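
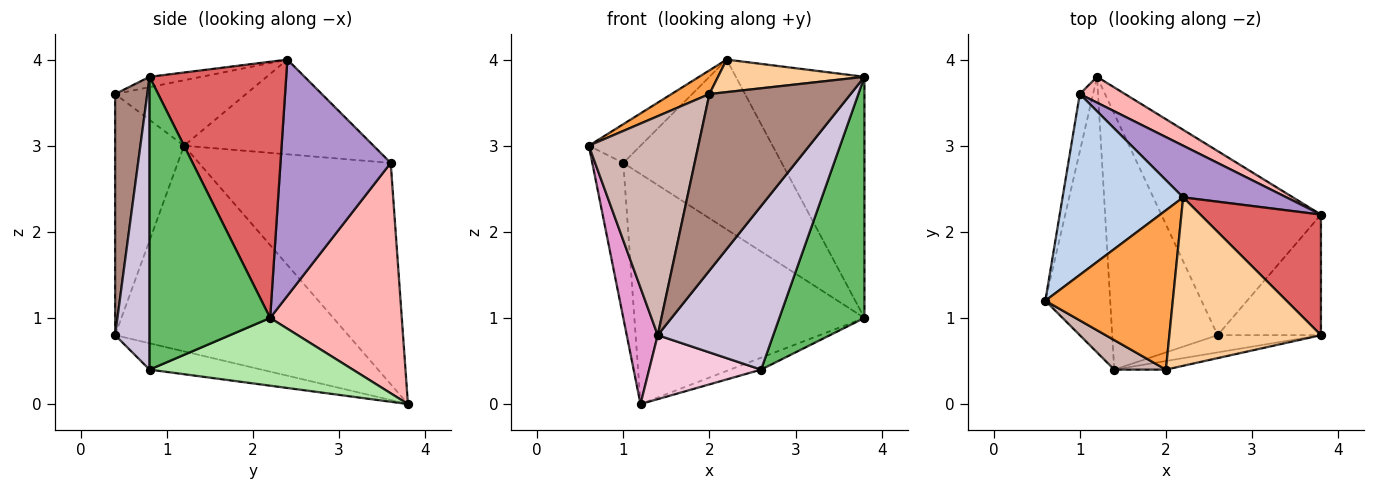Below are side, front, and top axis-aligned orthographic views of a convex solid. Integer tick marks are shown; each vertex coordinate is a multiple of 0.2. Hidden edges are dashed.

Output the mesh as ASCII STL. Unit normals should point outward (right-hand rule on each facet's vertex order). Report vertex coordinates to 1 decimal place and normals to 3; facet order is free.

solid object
 facet normal -0.985 0.159 -0.059
  outer loop
   vertex 1.0 3.6 2.8
   vertex 1.2 3.8 0.0
   vertex 0.6 1.2 3.0
  endloop
 endfacet
 facet normal -0.609 0.166 0.775
  outer loop
   vertex 1.0 3.6 2.8
   vertex 0.6 1.2 3.0
   vertex 2.2 2.4 4.0
  endloop
 endfacet
 facet normal -0.453 -0.131 0.882
  outer loop
   vertex 2.0 0.4 3.6
   vertex 2.2 2.4 4.0
   vertex 0.6 1.2 3.0
  endloop
 endfacet
 facet normal -0.067 -0.189 0.980
  outer loop
   vertex 2.0 0.4 3.6
   vertex 3.8 0.8 3.8
   vertex 2.2 2.4 4.0
  endloop
 endfacet
 facet normal 0.785 -0.554 -0.277
  outer loop
   vertex 3.8 2.2 1.0
   vertex 3.8 0.8 3.8
   vertex 2.6 0.8 0.4
  endloop
 endfacet
 facet normal 0.390 0.059 -0.919
  outer loop
   vertex 3.8 2.2 1.0
   vertex 2.6 0.8 0.4
   vertex 1.2 3.8 0.0
  endloop
 endfacet
 facet normal 0.689 0.648 0.324
  outer loop
   vertex 3.8 2.2 1.0
   vertex 2.2 2.4 4.0
   vertex 3.8 0.8 3.8
  endloop
 endfacet
 facet normal 0.494 0.864 0.097
  outer loop
   vertex 3.8 2.2 1.0
   vertex 1.2 3.8 0.0
   vertex 1.0 3.6 2.8
  endloop
 endfacet
 facet normal 0.554 0.796 0.242
  outer loop
   vertex 3.8 2.2 1.0
   vertex 1.0 3.6 2.8
   vertex 2.2 2.4 4.0
  endloop
 endfacet
 facet normal 0.284 -0.953 -0.100
  outer loop
   vertex 1.4 0.4 0.8
   vertex 2.6 0.8 0.4
   vertex 3.8 0.8 3.8
  endloop
 endfacet
 facet normal 0.222 -0.974 -0.048
  outer loop
   vertex 1.4 0.4 0.8
   vertex 3.8 0.8 3.8
   vertex 2.0 0.4 3.6
  endloop
 endfacet
 facet normal -0.529 -0.841 0.113
  outer loop
   vertex 1.4 0.4 0.8
   vertex 2.0 0.4 3.6
   vertex 0.6 1.2 3.0
  endloop
 endfacet
 facet normal -0.946 -0.126 -0.298
  outer loop
   vertex 1.4 0.4 0.8
   vertex 0.6 1.2 3.0
   vertex 1.2 3.8 0.0
  endloop
 endfacet
 facet normal -0.236 -0.236 -0.943
  outer loop
   vertex 1.4 0.4 0.8
   vertex 1.2 3.8 0.0
   vertex 2.6 0.8 0.4
  endloop
 endfacet
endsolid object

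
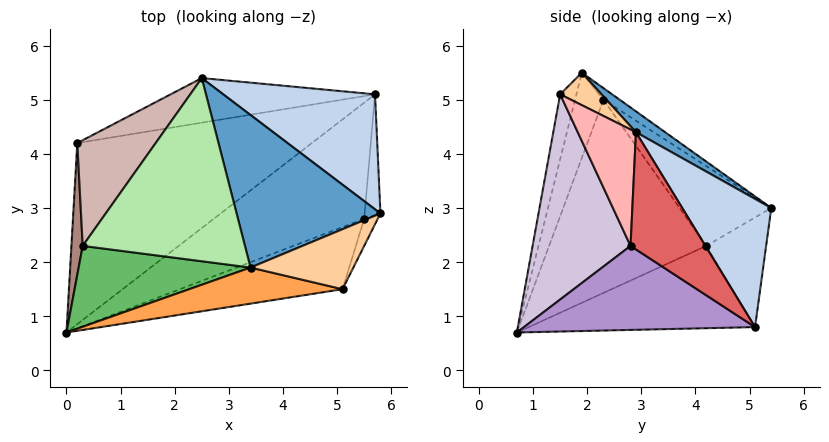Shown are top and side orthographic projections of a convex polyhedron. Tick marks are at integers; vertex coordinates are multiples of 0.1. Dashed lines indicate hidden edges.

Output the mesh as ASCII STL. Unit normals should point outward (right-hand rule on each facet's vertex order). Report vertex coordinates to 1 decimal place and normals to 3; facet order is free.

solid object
 facet normal 0.115 0.597 0.794
  outer loop
   vertex 3.4 1.9 5.5
   vertex 5.8 2.9 4.4
   vertex 2.5 5.4 3.0
  endloop
 endfacet
 facet normal 0.397 0.788 0.470
  outer loop
   vertex 5.7 5.1 0.8
   vertex 2.5 5.4 3.0
   vertex 5.8 2.9 4.4
  endloop
 endfacet
 facet normal -0.141 -0.932 0.333
  outer loop
   vertex 5.1 1.5 5.1
   vertex 3.4 1.9 5.5
   vertex 0.0 0.7 0.7
  endloop
 endfacet
 facet normal 0.286 0.310 0.907
  outer loop
   vertex 5.1 1.5 5.1
   vertex 5.8 2.9 4.4
   vertex 3.4 1.9 5.5
  endloop
 endfacet
 facet normal -0.176 -0.919 0.354
  outer loop
   vertex 0.3 2.3 5.0
   vertex 0.0 0.7 0.7
   vertex 3.4 1.9 5.5
  endloop
 endfacet
 facet normal -0.059 0.570 0.819
  outer loop
   vertex 0.3 2.3 5.0
   vertex 3.4 1.9 5.5
   vertex 2.5 5.4 3.0
  endloop
 endfacet
 facet normal 0.977 -0.171 -0.131
  outer loop
   vertex 5.5 2.8 2.3
   vertex 5.7 5.1 0.8
   vertex 5.8 2.9 4.4
  endloop
 endfacet
 facet normal 0.869 -0.485 -0.101
  outer loop
   vertex 5.5 2.8 2.3
   vertex 5.8 2.9 4.4
   vertex 5.1 1.5 5.1
  endloop
 endfacet
 facet normal 0.416 -0.522 -0.745
  outer loop
   vertex 5.5 2.8 2.3
   vertex 0.0 0.7 0.7
   vertex 5.7 5.1 0.8
  endloop
 endfacet
 facet normal 0.419 -0.845 -0.332
  outer loop
   vertex 5.5 2.8 2.3
   vertex 5.1 1.5 5.1
   vertex 0.0 0.7 0.7
  endloop
 endfacet
 facet normal -0.998 0.030 0.058
  outer loop
   vertex 0.2 4.2 2.3
   vertex 0.0 0.7 0.7
   vertex 0.3 2.3 5.0
  endloop
 endfacet
 facet normal -0.515 0.692 0.506
  outer loop
   vertex 0.2 4.2 2.3
   vertex 0.3 2.3 5.0
   vertex 2.5 5.4 3.0
  endloop
 endfacet
 facet normal -0.302 0.411 -0.860
  outer loop
   vertex 0.2 4.2 2.3
   vertex 5.7 5.1 0.8
   vertex 0.0 0.7 0.7
  endloop
 endfacet
 facet normal -0.272 0.818 -0.507
  outer loop
   vertex 0.2 4.2 2.3
   vertex 2.5 5.4 3.0
   vertex 5.7 5.1 0.8
  endloop
 endfacet
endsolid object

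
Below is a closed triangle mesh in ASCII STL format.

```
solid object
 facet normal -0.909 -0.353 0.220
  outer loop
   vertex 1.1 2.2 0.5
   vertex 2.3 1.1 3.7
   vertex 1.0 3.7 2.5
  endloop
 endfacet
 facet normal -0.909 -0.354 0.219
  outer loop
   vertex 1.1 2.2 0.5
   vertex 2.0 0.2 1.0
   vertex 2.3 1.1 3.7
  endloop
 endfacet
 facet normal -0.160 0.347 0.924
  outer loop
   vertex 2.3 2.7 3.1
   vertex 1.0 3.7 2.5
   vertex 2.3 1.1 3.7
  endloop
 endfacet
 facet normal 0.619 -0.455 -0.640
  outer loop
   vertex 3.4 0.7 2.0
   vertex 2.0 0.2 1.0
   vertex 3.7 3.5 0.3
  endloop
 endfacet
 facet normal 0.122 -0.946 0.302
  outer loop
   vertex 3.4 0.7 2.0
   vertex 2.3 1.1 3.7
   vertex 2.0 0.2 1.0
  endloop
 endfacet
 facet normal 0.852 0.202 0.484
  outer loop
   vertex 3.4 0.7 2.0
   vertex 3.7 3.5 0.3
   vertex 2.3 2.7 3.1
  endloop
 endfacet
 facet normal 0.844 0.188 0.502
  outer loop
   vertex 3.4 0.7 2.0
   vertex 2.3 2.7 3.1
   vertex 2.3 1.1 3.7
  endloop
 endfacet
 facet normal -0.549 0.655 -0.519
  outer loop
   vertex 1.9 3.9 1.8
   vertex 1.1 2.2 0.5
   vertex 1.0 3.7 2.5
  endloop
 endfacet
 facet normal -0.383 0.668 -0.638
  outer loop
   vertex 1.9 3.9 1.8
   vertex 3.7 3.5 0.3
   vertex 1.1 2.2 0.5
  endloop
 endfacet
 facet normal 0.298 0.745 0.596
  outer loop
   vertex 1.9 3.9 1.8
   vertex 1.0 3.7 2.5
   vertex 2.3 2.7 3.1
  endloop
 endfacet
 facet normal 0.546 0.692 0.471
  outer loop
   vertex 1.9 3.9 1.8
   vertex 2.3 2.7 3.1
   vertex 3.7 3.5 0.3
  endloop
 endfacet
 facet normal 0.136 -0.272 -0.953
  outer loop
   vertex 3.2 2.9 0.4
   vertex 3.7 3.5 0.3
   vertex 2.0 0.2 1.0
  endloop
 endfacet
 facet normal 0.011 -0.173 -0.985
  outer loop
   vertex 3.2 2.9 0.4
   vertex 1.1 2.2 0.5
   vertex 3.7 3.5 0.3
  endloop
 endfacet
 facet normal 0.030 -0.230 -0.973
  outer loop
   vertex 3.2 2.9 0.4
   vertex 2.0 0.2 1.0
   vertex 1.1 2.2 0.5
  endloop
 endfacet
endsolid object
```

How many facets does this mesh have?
14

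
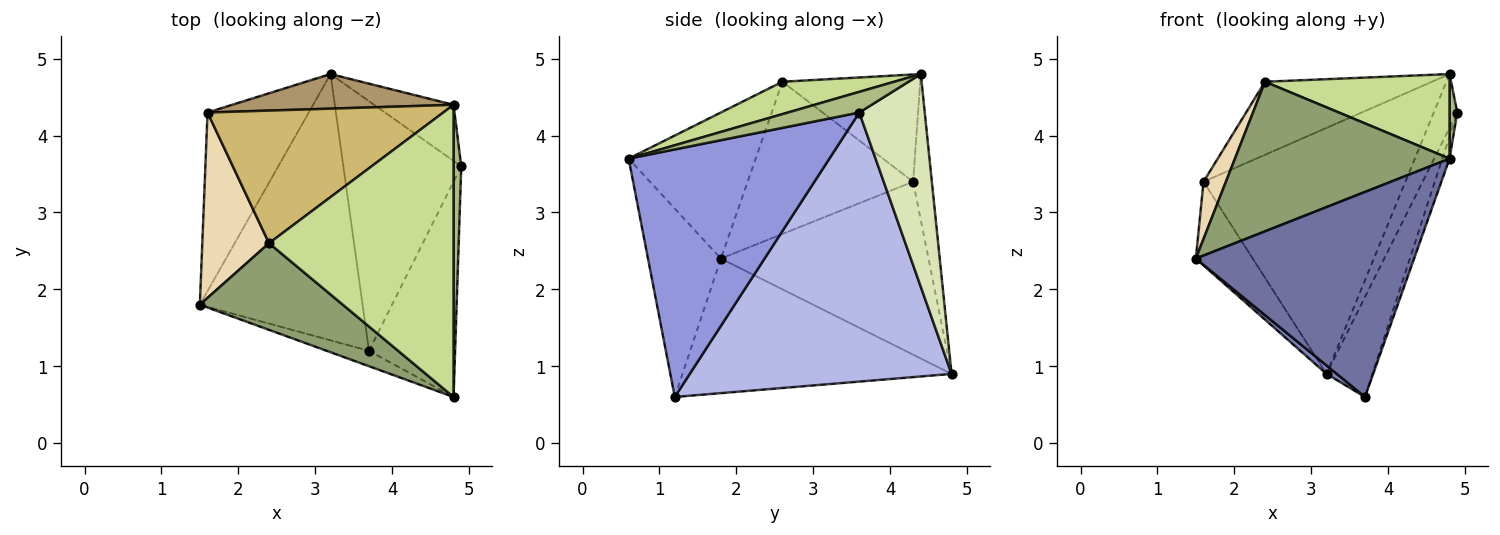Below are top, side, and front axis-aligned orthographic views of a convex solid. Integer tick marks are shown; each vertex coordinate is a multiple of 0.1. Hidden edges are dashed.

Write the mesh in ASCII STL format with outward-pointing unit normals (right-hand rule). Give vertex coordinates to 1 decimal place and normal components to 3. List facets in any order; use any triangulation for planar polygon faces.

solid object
 facet normal -0.316 -0.946 -0.071
  outer loop
   vertex 3.7 1.2 0.6
   vertex 4.8 0.6 3.7
   vertex 1.5 1.8 2.4
  endloop
 endfacet
 facet normal -0.637 -0.024 -0.770
  outer loop
   vertex 3.7 1.2 0.6
   vertex 1.5 1.8 2.4
   vertex 3.2 4.8 0.9
  endloop
 endfacet
 facet normal 0.944 0.034 -0.328
  outer loop
   vertex 3.7 1.2 0.6
   vertex 4.9 3.6 4.3
   vertex 4.8 0.6 3.7
  endloop
 endfacet
 facet normal 0.904 0.159 -0.396
  outer loop
   vertex 3.7 1.2 0.6
   vertex 3.2 4.8 0.9
   vertex 4.9 3.6 4.3
  endloop
 endfacet
 facet normal -0.456 -0.770 0.446
  outer loop
   vertex 2.4 2.6 4.7
   vertex 1.5 1.8 2.4
   vertex 4.8 0.6 3.7
  endloop
 endfacet
 facet normal 0.932 -0.101 0.347
  outer loop
   vertex 4.8 4.4 4.8
   vertex 4.8 0.6 3.7
   vertex 4.9 3.6 4.3
  endloop
 endfacet
 facet normal 0.166 -0.274 0.947
  outer loop
   vertex 4.8 4.4 4.8
   vertex 2.4 2.6 4.7
   vertex 4.8 0.6 3.7
  endloop
 endfacet
 facet normal 0.888 0.318 -0.332
  outer loop
   vertex 4.8 4.4 4.8
   vertex 4.9 3.6 4.3
   vertex 3.2 4.8 0.9
  endloop
 endfacet
 facet normal -0.091 0.986 0.139
  outer loop
   vertex 1.6 4.3 3.4
   vertex 4.8 4.4 4.8
   vertex 3.2 4.8 0.9
  endloop
 endfacet
 facet normal -0.370 0.448 0.814
  outer loop
   vertex 1.6 4.3 3.4
   vertex 2.4 2.6 4.7
   vertex 4.8 4.4 4.8
  endloop
 endfacet
 facet normal -0.840 0.230 -0.491
  outer loop
   vertex 1.6 4.3 3.4
   vertex 3.2 4.8 0.9
   vertex 1.5 1.8 2.4
  endloop
 endfacet
 facet normal -0.909 -0.123 0.398
  outer loop
   vertex 1.6 4.3 3.4
   vertex 1.5 1.8 2.4
   vertex 2.4 2.6 4.7
  endloop
 endfacet
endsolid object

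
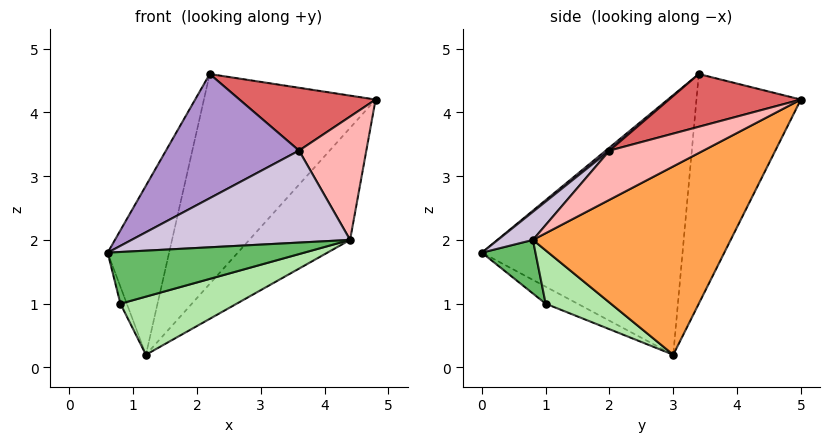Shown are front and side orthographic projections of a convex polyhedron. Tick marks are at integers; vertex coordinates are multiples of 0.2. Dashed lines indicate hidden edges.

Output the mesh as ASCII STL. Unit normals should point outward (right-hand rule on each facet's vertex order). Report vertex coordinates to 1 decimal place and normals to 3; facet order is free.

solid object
 facet normal -0.939 0.288 0.187
  outer loop
   vertex 2.2 3.4 4.6
   vertex 1.2 3.0 0.2
   vertex 0.6 0.0 1.8
  endloop
 endfacet
 facet normal -0.519 0.854 0.040
  outer loop
   vertex 2.2 3.4 4.6
   vertex 4.8 5.0 4.2
   vertex 1.2 3.0 0.2
  endloop
 endfacet
 facet normal 0.621 0.316 -0.717
  outer loop
   vertex 4.4 0.8 2.0
   vertex 1.2 3.0 0.2
   vertex 4.8 5.0 4.2
  endloop
 endfacet
 facet normal -0.981 0.196 0.000
  outer loop
   vertex 0.8 1.0 1.0
   vertex 0.6 0.0 1.8
   vertex 1.2 3.0 0.2
  endloop
 endfacet
 facet normal 0.173 -0.636 -0.752
  outer loop
   vertex 0.8 1.0 1.0
   vertex 4.4 0.8 2.0
   vertex 0.6 0.0 1.8
  endloop
 endfacet
 facet normal 0.225 -0.400 -0.888
  outer loop
   vertex 0.8 1.0 1.0
   vertex 1.2 3.0 0.2
   vertex 4.4 0.8 2.0
  endloop
 endfacet
 facet normal 0.361 -0.372 0.855
  outer loop
   vertex 3.6 2.0 3.4
   vertex 4.8 5.0 4.2
   vertex 2.2 3.4 4.6
  endloop
 endfacet
 facet normal 0.585 -0.419 0.694
  outer loop
   vertex 3.6 2.0 3.4
   vertex 4.4 0.8 2.0
   vertex 4.8 5.0 4.2
  endloop
 endfacet
 facet normal 0.018 -0.641 0.768
  outer loop
   vertex 3.6 2.0 3.4
   vertex 2.2 3.4 4.6
   vertex 0.6 0.0 1.8
  endloop
 endfacet
 facet normal 0.116 -0.721 0.684
  outer loop
   vertex 3.6 2.0 3.4
   vertex 0.6 0.0 1.8
   vertex 4.4 0.8 2.0
  endloop
 endfacet
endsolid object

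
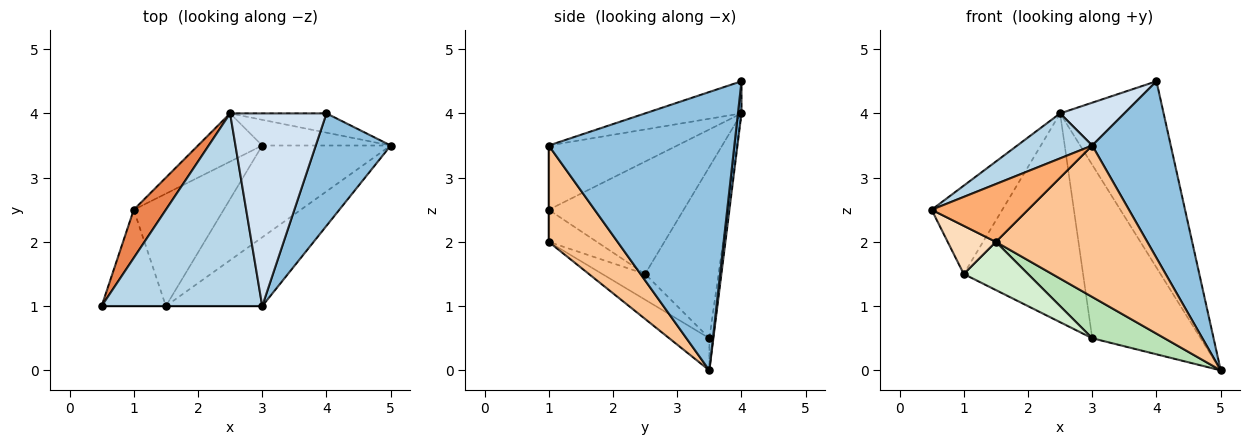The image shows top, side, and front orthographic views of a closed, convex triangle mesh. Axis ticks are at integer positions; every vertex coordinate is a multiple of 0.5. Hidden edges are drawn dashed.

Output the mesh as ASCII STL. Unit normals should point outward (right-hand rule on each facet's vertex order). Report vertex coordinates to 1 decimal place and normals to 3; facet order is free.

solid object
 facet normal 0.034 0.994 -0.103
  outer loop
   vertex 4.0 4.0 4.5
   vertex 5.0 3.5 0.0
   vertex 2.5 4.0 4.0
  endloop
 endfacet
 facet normal 0.894 -0.378 0.241
  outer loop
   vertex 3.0 1.0 3.5
   vertex 5.0 3.5 0.0
   vertex 4.0 4.0 4.5
  endloop
 endfacet
 facet normal -0.363 -0.212 0.907
  outer loop
   vertex 3.0 1.0 3.5
   vertex 2.5 4.0 4.0
   vertex 0.5 1.0 2.5
  endloop
 endfacet
 facet normal -0.309 -0.206 0.928
  outer loop
   vertex 3.0 1.0 3.5
   vertex 4.0 4.0 4.5
   vertex 2.5 4.0 4.0
  endloop
 endfacet
 facet normal -0.859 0.450 0.245
  outer loop
   vertex 1.0 2.5 1.5
   vertex 0.5 1.0 2.5
   vertex 2.5 4.0 4.0
  endloop
 endfacet
 facet normal 0.000 -1.000 0.000
  outer loop
   vertex 1.5 1.0 2.0
   vertex 3.0 1.0 3.5
   vertex 0.5 1.0 2.5
  endloop
 endfacet
 facet normal 0.382 -0.841 -0.382
  outer loop
   vertex 1.5 1.0 2.0
   vertex 5.0 3.5 0.0
   vertex 3.0 1.0 3.5
  endloop
 endfacet
 facet normal -0.408 -0.408 -0.816
  outer loop
   vertex 1.5 1.0 2.0
   vertex 0.5 1.0 2.5
   vertex 1.0 2.5 1.5
  endloop
 endfacet
 facet normal -0.037 0.989 -0.146
  outer loop
   vertex 3.0 3.5 0.5
   vertex 2.5 4.0 4.0
   vertex 5.0 3.5 0.0
  endloop
 endfacet
 facet normal -0.514 0.836 -0.193
  outer loop
   vertex 3.0 3.5 0.5
   vertex 1.0 2.5 1.5
   vertex 2.5 4.0 4.0
  endloop
 endfacet
 facet normal -0.222 -0.400 -0.889
  outer loop
   vertex 3.0 3.5 0.5
   vertex 5.0 3.5 0.0
   vertex 1.5 1.0 2.0
  endloop
 endfacet
 facet normal -0.254 -0.381 -0.889
  outer loop
   vertex 3.0 3.5 0.5
   vertex 1.5 1.0 2.0
   vertex 1.0 2.5 1.5
  endloop
 endfacet
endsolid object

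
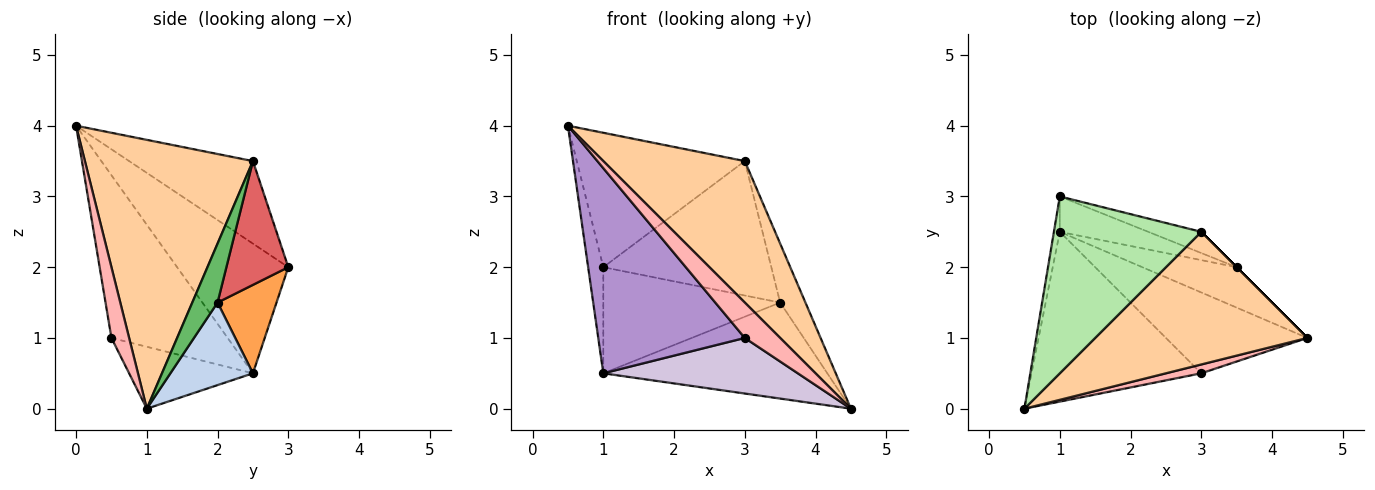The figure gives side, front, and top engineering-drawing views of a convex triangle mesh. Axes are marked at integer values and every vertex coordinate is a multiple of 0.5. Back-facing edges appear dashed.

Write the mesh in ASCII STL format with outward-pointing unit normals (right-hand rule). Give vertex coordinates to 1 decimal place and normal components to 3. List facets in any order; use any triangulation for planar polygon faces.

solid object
 facet normal -0.990 0.135 -0.045
  outer loop
   vertex 1.0 2.5 0.5
   vertex 0.5 0.0 4.0
   vertex 1.0 3.0 2.0
  endloop
 endfacet
 facet normal 0.322 0.873 -0.367
  outer loop
   vertex 1.0 2.5 0.5
   vertex 3.5 2.0 1.5
   vertex 4.5 1.0 0.0
  endloop
 endfacet
 facet normal 0.302 0.905 -0.302
  outer loop
   vertex 1.0 2.5 0.5
   vertex 1.0 3.0 2.0
   vertex 3.5 2.0 1.5
  endloop
 endfacet
 facet normal 0.655 -0.551 0.517
  outer loop
   vertex 3.0 2.5 3.5
   vertex 0.5 0.0 4.0
   vertex 4.5 1.0 0.0
  endloop
 endfacet
 facet normal 0.707 0.707 0.000
  outer loop
   vertex 3.0 2.5 3.5
   vertex 4.5 1.0 0.0
   vertex 3.5 2.0 1.5
  endloop
 endfacet
 facet normal -0.407 0.553 0.727
  outer loop
   vertex 3.0 2.5 3.5
   vertex 1.0 3.0 2.0
   vertex 0.5 0.0 4.0
  endloop
 endfacet
 facet normal 0.342 0.928 -0.147
  outer loop
   vertex 3.0 2.5 3.5
   vertex 3.5 2.0 1.5
   vertex 1.0 3.0 2.0
  endloop
 endfacet
 facet normal 0.436 -0.873 0.218
  outer loop
   vertex 3.0 0.5 1.0
   vertex 4.5 1.0 0.0
   vertex 0.5 0.0 4.0
  endloop
 endfacet
 facet normal -0.521 -0.657 -0.544
  outer loop
   vertex 3.0 0.5 1.0
   vertex 0.5 0.0 4.0
   vertex 1.0 2.5 0.5
  endloop
 endfacet
 facet normal -0.339 -0.533 -0.775
  outer loop
   vertex 3.0 0.5 1.0
   vertex 1.0 2.5 0.5
   vertex 4.5 1.0 0.0
  endloop
 endfacet
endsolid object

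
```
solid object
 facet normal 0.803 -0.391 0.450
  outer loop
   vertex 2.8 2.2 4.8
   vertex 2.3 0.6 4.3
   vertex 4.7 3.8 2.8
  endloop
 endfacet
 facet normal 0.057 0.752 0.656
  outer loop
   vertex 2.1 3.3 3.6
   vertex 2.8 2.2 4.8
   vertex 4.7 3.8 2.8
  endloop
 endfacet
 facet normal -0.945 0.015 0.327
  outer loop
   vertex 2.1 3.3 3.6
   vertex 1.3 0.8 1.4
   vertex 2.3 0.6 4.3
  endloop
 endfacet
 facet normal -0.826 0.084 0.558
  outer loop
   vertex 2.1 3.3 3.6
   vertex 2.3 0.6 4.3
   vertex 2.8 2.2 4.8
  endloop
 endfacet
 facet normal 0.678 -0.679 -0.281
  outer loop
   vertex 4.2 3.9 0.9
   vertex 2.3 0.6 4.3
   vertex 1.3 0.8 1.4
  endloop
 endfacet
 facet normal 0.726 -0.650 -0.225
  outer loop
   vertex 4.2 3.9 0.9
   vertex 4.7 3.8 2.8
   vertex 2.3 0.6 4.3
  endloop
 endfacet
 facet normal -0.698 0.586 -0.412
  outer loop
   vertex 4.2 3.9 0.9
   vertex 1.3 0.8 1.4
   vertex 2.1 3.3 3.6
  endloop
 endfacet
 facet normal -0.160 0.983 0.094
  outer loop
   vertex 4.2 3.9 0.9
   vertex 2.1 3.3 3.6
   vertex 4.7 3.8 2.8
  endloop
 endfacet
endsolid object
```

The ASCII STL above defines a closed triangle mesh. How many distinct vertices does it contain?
6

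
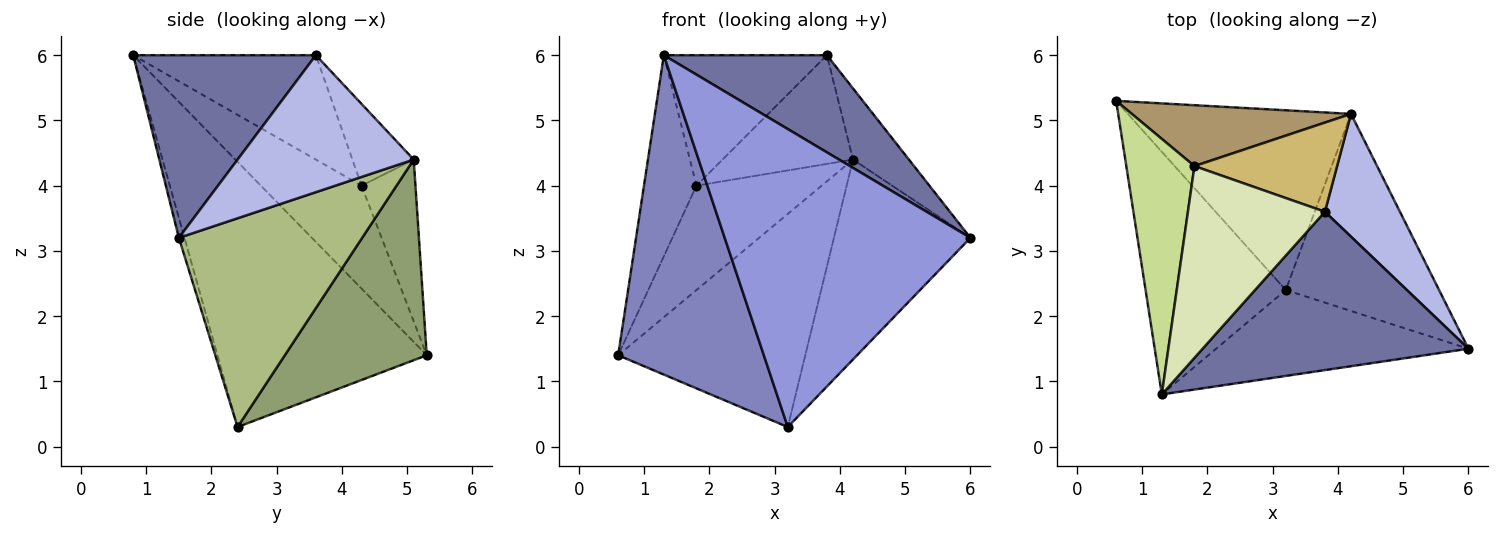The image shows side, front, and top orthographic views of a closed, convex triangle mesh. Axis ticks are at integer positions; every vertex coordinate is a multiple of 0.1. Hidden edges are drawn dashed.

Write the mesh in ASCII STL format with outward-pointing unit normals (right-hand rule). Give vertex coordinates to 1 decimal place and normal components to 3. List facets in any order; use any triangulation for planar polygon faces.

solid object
 facet normal 0.505 -0.451 0.736
  outer loop
   vertex 3.8 3.6 6.0
   vertex 1.3 0.8 6.0
   vertex 6.0 1.5 3.2
  endloop
 endfacet
 facet normal -0.753 -0.524 -0.398
  outer loop
   vertex 3.2 2.4 0.3
   vertex 1.3 0.8 6.0
   vertex 0.6 5.3 1.4
  endloop
 endfacet
 facet normal -0.022 -0.961 -0.277
  outer loop
   vertex 3.2 2.4 0.3
   vertex 6.0 1.5 3.2
   vertex 1.3 0.8 6.0
  endloop
 endfacet
 facet normal 0.845 0.268 0.463
  outer loop
   vertex 4.2 5.1 4.4
   vertex 3.8 3.6 6.0
   vertex 6.0 1.5 3.2
  endloop
 endfacet
 facet normal 0.502 0.661 -0.558
  outer loop
   vertex 4.2 5.1 4.4
   vertex 3.2 2.4 0.3
   vertex 0.6 5.3 1.4
  endloop
 endfacet
 facet normal 0.691 0.515 -0.507
  outer loop
   vertex 4.2 5.1 4.4
   vertex 6.0 1.5 3.2
   vertex 3.2 2.4 0.3
  endloop
 endfacet
 facet normal -0.765 0.399 0.506
  outer loop
   vertex 1.8 4.3 4.0
   vertex 0.6 5.3 1.4
   vertex 1.3 0.8 6.0
  endloop
 endfacet
 facet normal -0.533 0.476 0.700
  outer loop
   vertex 1.8 4.3 4.0
   vertex 1.3 0.8 6.0
   vertex 3.8 3.6 6.0
  endloop
 endfacet
 facet normal -0.349 0.810 0.472
  outer loop
   vertex 1.8 4.3 4.0
   vertex 4.2 5.1 4.4
   vertex 0.6 5.3 1.4
  endloop
 endfacet
 facet normal -0.342 0.727 0.596
  outer loop
   vertex 1.8 4.3 4.0
   vertex 3.8 3.6 6.0
   vertex 4.2 5.1 4.4
  endloop
 endfacet
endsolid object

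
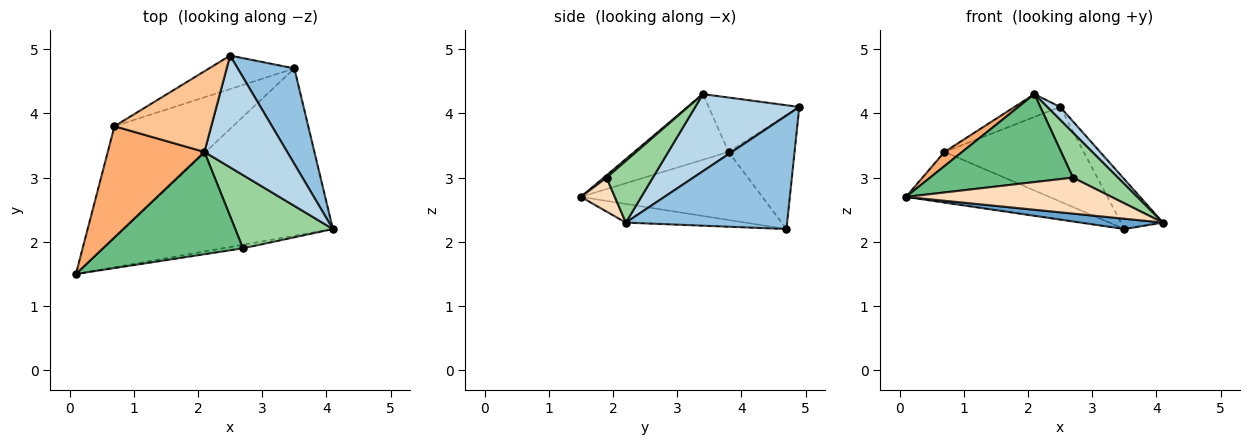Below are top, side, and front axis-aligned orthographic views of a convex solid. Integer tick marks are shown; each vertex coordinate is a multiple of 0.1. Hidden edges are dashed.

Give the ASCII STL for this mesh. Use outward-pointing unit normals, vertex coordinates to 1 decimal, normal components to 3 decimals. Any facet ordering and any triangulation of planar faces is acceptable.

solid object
 facet normal -0.089 -0.061 -0.994
  outer loop
   vertex 3.5 4.7 2.2
   vertex 4.1 2.2 2.3
   vertex 0.1 1.5 2.7
  endloop
 endfacet
 facet normal 0.872 0.227 0.435
  outer loop
   vertex 3.5 4.7 2.2
   vertex 2.5 4.9 4.1
   vertex 4.1 2.2 2.3
  endloop
 endfacet
 facet normal 0.679 -0.084 0.729
  outer loop
   vertex 2.1 3.4 4.3
   vertex 4.1 2.2 2.3
   vertex 2.5 4.9 4.1
  endloop
 endfacet
 facet normal -0.464 0.366 -0.807
  outer loop
   vertex 0.7 3.8 3.4
   vertex 3.5 4.7 2.2
   vertex 0.1 1.5 2.7
  endloop
 endfacet
 facet normal -0.407 0.861 -0.305
  outer loop
   vertex 0.7 3.8 3.4
   vertex 2.5 4.9 4.1
   vertex 3.5 4.7 2.2
  endloop
 endfacet
 facet normal -0.559 -0.105 0.823
  outer loop
   vertex 0.7 3.8 3.4
   vertex 0.1 1.5 2.7
   vertex 2.1 3.4 4.3
  endloop
 endfacet
 facet normal -0.476 0.240 0.846
  outer loop
   vertex 0.7 3.8 3.4
   vertex 2.1 3.4 4.3
   vertex 2.5 4.9 4.1
  endloop
 endfacet
 facet normal 0.162 -0.982 -0.096
  outer loop
   vertex 2.7 1.9 3.0
   vertex 0.1 1.5 2.7
   vertex 4.1 2.2 2.3
  endloop
 endfacet
 facet normal 0.013 -0.652 0.758
  outer loop
   vertex 2.7 1.9 3.0
   vertex 2.1 3.4 4.3
   vertex 0.1 1.5 2.7
  endloop
 endfacet
 facet normal 0.474 -0.461 0.750
  outer loop
   vertex 2.7 1.9 3.0
   vertex 4.1 2.2 2.3
   vertex 2.1 3.4 4.3
  endloop
 endfacet
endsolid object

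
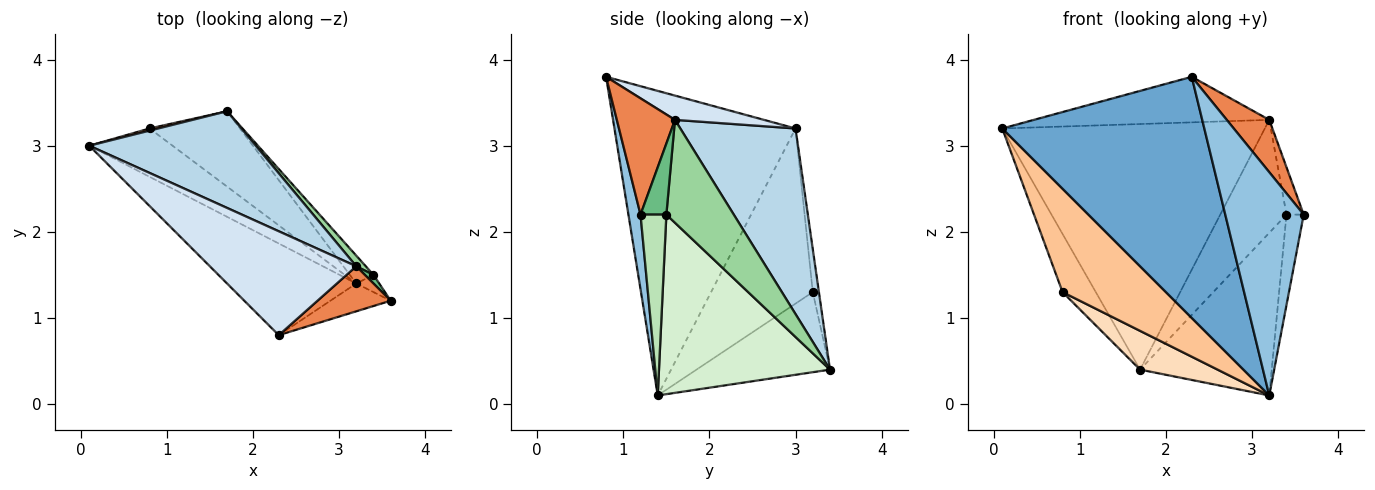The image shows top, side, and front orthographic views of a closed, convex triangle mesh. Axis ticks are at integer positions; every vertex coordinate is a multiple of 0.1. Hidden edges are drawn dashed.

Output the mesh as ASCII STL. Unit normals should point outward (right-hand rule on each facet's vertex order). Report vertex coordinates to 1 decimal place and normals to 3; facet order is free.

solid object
 facet normal -0.642 -0.716 -0.272
  outer loop
   vertex 2.3 0.8 3.8
   vertex 0.1 3.0 3.2
   vertex 3.2 1.4 0.1
  endloop
 endfacet
 facet normal 0.151 -0.981 -0.122
  outer loop
   vertex 2.3 0.8 3.8
   vertex 3.2 1.4 0.1
   vertex 3.6 1.2 2.2
  endloop
 endfacet
 facet normal 0.378 0.861 0.339
  outer loop
   vertex 3.2 1.6 3.3
   vertex 1.7 3.4 0.4
   vertex 0.1 3.0 3.2
  endloop
 endfacet
 facet normal 0.150 0.397 0.905
  outer loop
   vertex 3.2 1.6 3.3
   vertex 0.1 3.0 3.2
   vertex 2.3 0.8 3.8
  endloop
 endfacet
 facet normal 0.720 -0.526 0.453
  outer loop
   vertex 3.2 1.6 3.3
   vertex 2.3 0.8 3.8
   vertex 3.6 1.2 2.2
  endloop
 endfacet
 facet normal -0.182 0.983 0.036
  outer loop
   vertex 0.8 3.2 1.3
   vertex 0.1 3.0 3.2
   vertex 1.7 3.4 0.4
  endloop
 endfacet
 facet normal -0.665 -0.676 -0.316
  outer loop
   vertex 0.8 3.2 1.3
   vertex 3.2 1.4 0.1
   vertex 0.1 3.0 3.2
  endloop
 endfacet
 facet normal -0.619 -0.359 -0.699
  outer loop
   vertex 0.8 3.2 1.3
   vertex 1.7 3.4 0.4
   vertex 3.2 1.4 0.1
  endloop
 endfacet
 facet normal 0.828 0.552 0.100
  outer loop
   vertex 3.4 1.5 2.2
   vertex 3.2 1.6 3.3
   vertex 3.6 1.2 2.2
  endloop
 endfacet
 facet normal 0.712 0.699 0.066
  outer loop
   vertex 3.4 1.5 2.2
   vertex 1.7 3.4 0.4
   vertex 3.2 1.6 3.3
  endloop
 endfacet
 facet normal 0.827 0.552 -0.105
  outer loop
   vertex 3.4 1.5 2.2
   vertex 3.6 1.2 2.2
   vertex 3.2 1.4 0.1
  endloop
 endfacet
 facet normal 0.788 0.607 -0.104
  outer loop
   vertex 3.4 1.5 2.2
   vertex 3.2 1.4 0.1
   vertex 1.7 3.4 0.4
  endloop
 endfacet
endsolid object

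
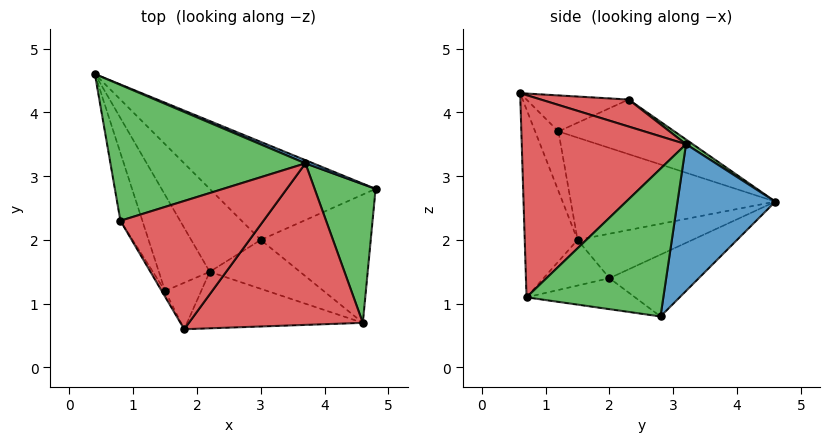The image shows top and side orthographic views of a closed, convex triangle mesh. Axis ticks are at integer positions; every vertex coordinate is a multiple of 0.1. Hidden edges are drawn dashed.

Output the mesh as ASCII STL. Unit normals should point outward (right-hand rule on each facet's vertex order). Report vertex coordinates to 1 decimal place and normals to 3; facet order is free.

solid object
 facet normal 0.386 0.922 0.020
  outer loop
   vertex 3.7 3.2 3.5
   vertex 4.8 2.8 0.8
   vertex 0.4 4.6 2.6
  endloop
 endfacet
 facet normal -0.348 0.083 -0.934
  outer loop
   vertex 3.0 2.0 1.4
   vertex 0.4 4.6 2.6
   vertex 4.8 2.8 0.8
  endloop
 endfacet
 facet normal 0.020 0.573 0.819
  outer loop
   vertex 0.8 2.3 4.2
   vertex 3.7 3.2 3.5
   vertex 0.4 4.6 2.6
  endloop
 endfacet
 facet normal 0.183 0.165 0.969
  outer loop
   vertex 0.8 2.3 4.2
   vertex 1.8 0.6 4.3
   vertex 3.7 3.2 3.5
  endloop
 endfacet
 facet normal -0.533 -0.148 -0.833
  outer loop
   vertex 2.2 1.5 2.0
   vertex 0.4 4.6 2.6
   vertex 3.0 2.0 1.4
  endloop
 endfacet
 facet normal -0.855 -0.388 -0.344
  outer loop
   vertex 1.5 1.2 3.7
   vertex 0.8 2.3 4.2
   vertex 0.4 4.6 2.6
  endloop
 endfacet
 facet normal -0.821 -0.398 -0.408
  outer loop
   vertex 1.5 1.2 3.7
   vertex 0.4 4.6 2.6
   vertex 2.2 1.5 2.0
  endloop
 endfacet
 facet normal -0.857 -0.509 -0.080
  outer loop
   vertex 1.5 1.2 3.7
   vertex 1.8 0.6 4.3
   vertex 0.8 2.3 4.2
  endloop
 endfacet
 facet normal -0.621 -0.687 -0.377
  outer loop
   vertex 1.5 1.2 3.7
   vertex 2.2 1.5 2.0
   vertex 1.8 0.6 4.3
  endloop
 endfacet
 facet normal -0.270 -0.111 -0.957
  outer loop
   vertex 4.6 0.7 1.1
   vertex 3.0 2.0 1.4
   vertex 4.8 2.8 0.8
  endloop
 endfacet
 facet normal -0.426 -0.330 -0.843
  outer loop
   vertex 4.6 0.7 1.1
   vertex 2.2 1.5 2.0
   vertex 3.0 2.0 1.4
  endloop
 endfacet
 facet normal -0.420 -0.818 -0.393
  outer loop
   vertex 4.6 0.7 1.1
   vertex 1.8 0.6 4.3
   vertex 2.2 1.5 2.0
  endloop
 endfacet
 facet normal 0.924 -0.034 0.381
  outer loop
   vertex 4.6 0.7 1.1
   vertex 4.8 2.8 0.8
   vertex 3.7 3.2 3.5
  endloop
 endfacet
 facet normal 0.715 -0.333 0.615
  outer loop
   vertex 4.6 0.7 1.1
   vertex 3.7 3.2 3.5
   vertex 1.8 0.6 4.3
  endloop
 endfacet
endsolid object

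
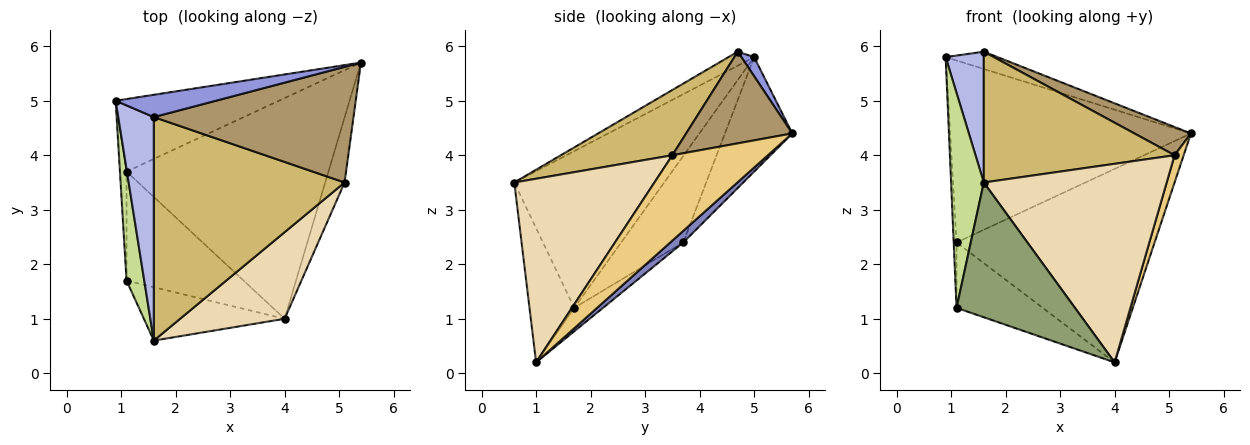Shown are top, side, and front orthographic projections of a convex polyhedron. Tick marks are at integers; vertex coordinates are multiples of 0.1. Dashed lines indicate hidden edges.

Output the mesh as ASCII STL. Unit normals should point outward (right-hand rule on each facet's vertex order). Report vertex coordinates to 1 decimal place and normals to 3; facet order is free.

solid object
 facet normal -0.251 0.899 -0.359
  outer loop
   vertex 1.1 3.7 2.4
   vertex 0.9 5.0 5.8
   vertex 5.4 5.7 4.4
  endloop
 endfacet
 facet normal 0.043 0.659 -0.751
  outer loop
   vertex 1.1 3.7 2.4
   vertex 5.4 5.7 4.4
   vertex 4.0 1.0 0.2
  endloop
 endfacet
 facet normal 0.149 0.607 0.781
  outer loop
   vertex 1.6 4.7 5.9
   vertex 5.4 5.7 4.4
   vertex 0.9 5.0 5.8
  endloop
 endfacet
 facet normal -0.322 -0.478 0.817
  outer loop
   vertex 1.6 4.7 5.9
   vertex 0.9 5.0 5.8
   vertex 1.6 0.6 3.5
  endloop
 endfacet
 facet normal -0.332 -0.877 -0.347
  outer loop
   vertex 1.1 1.7 1.2
   vertex 4.0 1.0 0.2
   vertex 1.6 0.6 3.5
  endloop
 endfacet
 facet normal -0.169 0.507 -0.845
  outer loop
   vertex 1.1 1.7 1.2
   vertex 1.1 3.7 2.4
   vertex 4.0 1.0 0.2
  endloop
 endfacet
 facet normal -0.971 -0.212 0.110
  outer loop
   vertex 1.1 1.7 1.2
   vertex 1.6 0.6 3.5
   vertex 0.9 5.0 5.8
  endloop
 endfacet
 facet normal -0.996 0.046 -0.076
  outer loop
   vertex 1.1 1.7 1.2
   vertex 0.9 5.0 5.8
   vertex 1.1 3.7 2.4
  endloop
 endfacet
 facet normal 0.407 -0.217 0.887
  outer loop
   vertex 5.1 3.5 4.0
   vertex 5.4 5.7 4.4
   vertex 1.6 4.7 5.9
  endloop
 endfacet
 facet normal 0.283 -0.484 0.828
  outer loop
   vertex 5.1 3.5 4.0
   vertex 1.6 4.7 5.9
   vertex 1.6 0.6 3.5
  endloop
 endfacet
 facet normal 0.971 -0.092 -0.220
  outer loop
   vertex 5.1 3.5 4.0
   vertex 4.0 1.0 0.2
   vertex 5.4 5.7 4.4
  endloop
 endfacet
 facet normal 0.575 -0.750 0.327
  outer loop
   vertex 5.1 3.5 4.0
   vertex 1.6 0.6 3.5
   vertex 4.0 1.0 0.2
  endloop
 endfacet
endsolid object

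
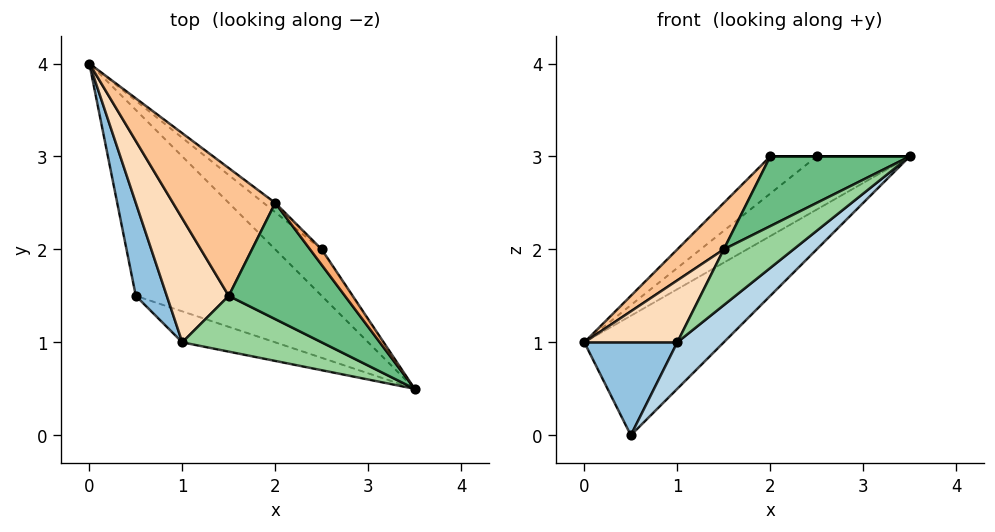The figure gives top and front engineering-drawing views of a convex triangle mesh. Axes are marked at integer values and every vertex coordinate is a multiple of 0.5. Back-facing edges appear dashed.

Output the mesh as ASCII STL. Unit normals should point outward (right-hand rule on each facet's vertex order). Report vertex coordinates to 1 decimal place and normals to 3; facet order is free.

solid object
 facet normal 0.715 0.378 -0.588
  outer loop
   vertex 0.5 1.5 0.0
   vertex 0.0 4.0 1.0
   vertex 3.5 0.5 3.0
  endloop
 endfacet
 facet normal -0.905 -0.302 0.302
  outer loop
   vertex 1.0 1.0 1.0
   vertex 0.0 4.0 1.0
   vertex 0.5 1.5 0.0
  endloop
 endfacet
 facet normal 0.267 -0.802 -0.535
  outer loop
   vertex 1.0 1.0 1.0
   vertex 0.5 1.5 0.0
   vertex 3.5 0.5 3.0
  endloop
 endfacet
 facet normal 0.749 0.499 -0.437
  outer loop
   vertex 2.5 2.0 3.0
   vertex 3.5 0.5 3.0
   vertex 0.0 4.0 1.0
  endloop
 endfacet
 facet normal 0.696 0.696 -0.174
  outer loop
   vertex 2.5 2.0 3.0
   vertex 0.0 4.0 1.0
   vertex 2.0 2.5 3.0
  endloop
 endfacet
 facet normal 0.000 0.000 1.000
  outer loop
   vertex 2.5 2.0 3.0
   vertex 2.0 2.5 3.0
   vertex 3.5 0.5 3.0
  endloop
 endfacet
 facet normal -0.767 -0.219 0.603
  outer loop
   vertex 1.5 1.5 2.0
   vertex 2.0 2.5 3.0
   vertex 0.0 4.0 1.0
  endloop
 endfacet
 facet normal -0.802 -0.267 0.535
  outer loop
   vertex 1.5 1.5 2.0
   vertex 0.0 4.0 1.0
   vertex 1.0 1.0 1.0
  endloop
 endfacet
 facet normal -0.566 -0.424 0.707
  outer loop
   vertex 1.5 1.5 2.0
   vertex 3.5 0.5 3.0
   vertex 2.0 2.5 3.0
  endloop
 endfacet
 facet normal -0.577 -0.577 0.577
  outer loop
   vertex 1.5 1.5 2.0
   vertex 1.0 1.0 1.0
   vertex 3.5 0.5 3.0
  endloop
 endfacet
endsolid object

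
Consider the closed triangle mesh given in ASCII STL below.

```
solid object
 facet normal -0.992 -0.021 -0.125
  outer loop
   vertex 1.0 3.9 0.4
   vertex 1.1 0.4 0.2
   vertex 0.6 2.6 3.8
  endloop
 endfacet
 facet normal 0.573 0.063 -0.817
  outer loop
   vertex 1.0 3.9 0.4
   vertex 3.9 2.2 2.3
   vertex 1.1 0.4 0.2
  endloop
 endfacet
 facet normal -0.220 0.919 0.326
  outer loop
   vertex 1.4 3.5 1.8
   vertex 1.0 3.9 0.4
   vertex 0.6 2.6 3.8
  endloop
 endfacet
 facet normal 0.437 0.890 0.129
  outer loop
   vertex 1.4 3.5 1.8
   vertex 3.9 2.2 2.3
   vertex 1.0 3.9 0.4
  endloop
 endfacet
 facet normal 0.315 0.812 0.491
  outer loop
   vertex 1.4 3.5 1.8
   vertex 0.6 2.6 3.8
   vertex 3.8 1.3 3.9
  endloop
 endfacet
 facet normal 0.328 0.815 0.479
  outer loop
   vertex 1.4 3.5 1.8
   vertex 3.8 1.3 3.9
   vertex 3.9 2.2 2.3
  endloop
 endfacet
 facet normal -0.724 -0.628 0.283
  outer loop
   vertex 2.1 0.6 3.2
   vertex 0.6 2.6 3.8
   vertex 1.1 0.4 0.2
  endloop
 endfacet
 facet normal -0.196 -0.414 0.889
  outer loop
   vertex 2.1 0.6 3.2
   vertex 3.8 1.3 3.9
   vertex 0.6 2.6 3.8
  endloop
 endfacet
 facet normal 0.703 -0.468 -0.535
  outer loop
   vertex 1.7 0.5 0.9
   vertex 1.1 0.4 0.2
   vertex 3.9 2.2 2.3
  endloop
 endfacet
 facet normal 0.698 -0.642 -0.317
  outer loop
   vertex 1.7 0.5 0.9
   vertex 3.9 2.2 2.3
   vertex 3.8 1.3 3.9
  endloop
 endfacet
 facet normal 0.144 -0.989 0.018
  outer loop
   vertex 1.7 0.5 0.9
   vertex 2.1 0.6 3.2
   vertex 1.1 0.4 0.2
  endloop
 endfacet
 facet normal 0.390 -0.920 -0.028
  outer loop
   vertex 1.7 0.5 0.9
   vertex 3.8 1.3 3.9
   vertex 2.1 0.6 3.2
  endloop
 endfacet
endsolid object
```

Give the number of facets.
12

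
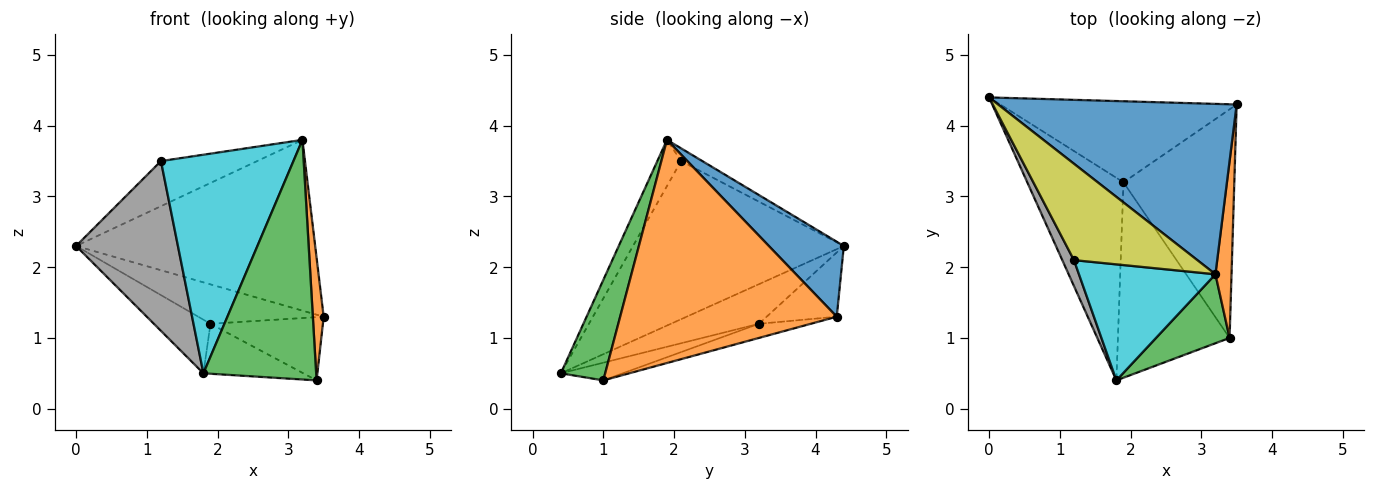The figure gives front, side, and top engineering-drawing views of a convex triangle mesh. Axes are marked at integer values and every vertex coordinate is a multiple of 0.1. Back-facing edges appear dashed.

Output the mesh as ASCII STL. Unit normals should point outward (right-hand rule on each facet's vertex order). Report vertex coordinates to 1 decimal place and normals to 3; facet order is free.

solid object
 facet normal 0.217 0.691 0.689
  outer loop
   vertex 3.2 1.9 3.8
   vertex 3.5 4.3 1.3
   vertex 0.0 4.4 2.3
  endloop
 endfacet
 facet normal 0.996 -0.050 0.072
  outer loop
   vertex 3.4 1.0 0.4
   vertex 3.5 4.3 1.3
   vertex 3.2 1.9 3.8
  endloop
 endfacet
 facet normal 0.353 -0.899 0.259
  outer loop
   vertex 3.4 1.0 0.4
   vertex 3.2 1.9 3.8
   vertex 1.8 0.4 0.5
  endloop
 endfacet
 facet normal -0.237 0.425 -0.874
  outer loop
   vertex 1.9 3.2 1.2
   vertex 0.0 4.4 2.3
   vertex 3.5 4.3 1.3
  endloop
 endfacet
 facet normal -0.370 0.238 -0.898
  outer loop
   vertex 1.9 3.2 1.2
   vertex 1.8 0.4 0.5
   vertex 0.0 4.4 2.3
  endloop
 endfacet
 facet normal -0.122 0.265 -0.957
  outer loop
   vertex 1.9 3.2 1.2
   vertex 3.5 4.3 1.3
   vertex 3.4 1.0 0.4
  endloop
 endfacet
 facet normal -0.152 0.245 -0.958
  outer loop
   vertex 1.9 3.2 1.2
   vertex 3.4 1.0 0.4
   vertex 1.8 0.4 0.5
  endloop
 endfacet
 facet normal -0.898 -0.434 0.066
  outer loop
   vertex 1.2 2.1 3.5
   vertex 0.0 4.4 2.3
   vertex 1.8 0.4 0.5
  endloop
 endfacet
 facet normal -0.093 0.422 0.902
  outer loop
   vertex 1.2 2.1 3.5
   vertex 3.2 1.9 3.8
   vertex 0.0 4.4 2.3
  endloop
 endfacet
 facet normal -0.157 -0.872 0.463
  outer loop
   vertex 1.2 2.1 3.5
   vertex 1.8 0.4 0.5
   vertex 3.2 1.9 3.8
  endloop
 endfacet
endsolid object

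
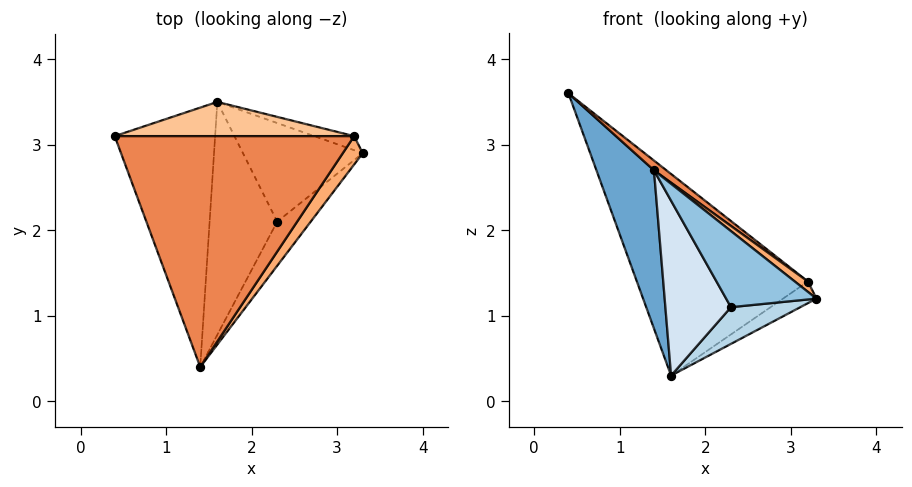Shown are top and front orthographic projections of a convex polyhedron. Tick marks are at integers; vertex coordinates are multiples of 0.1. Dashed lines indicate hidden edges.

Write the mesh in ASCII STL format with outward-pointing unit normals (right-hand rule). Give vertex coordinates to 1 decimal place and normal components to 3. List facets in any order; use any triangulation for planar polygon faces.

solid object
 facet normal -0.909 -0.218 -0.357
  outer loop
   vertex 1.6 3.5 0.3
   vertex 1.4 0.4 2.7
   vertex 0.4 3.1 3.6
  endloop
 endfacet
 facet normal 0.596 -0.695 -0.403
  outer loop
   vertex 2.3 2.1 1.1
   vertex 3.3 2.9 1.2
   vertex 1.4 0.4 2.7
  endloop
 endfacet
 facet normal 0.349 -0.327 -0.878
  outer loop
   vertex 2.3 2.1 1.1
   vertex 1.6 3.5 0.3
   vertex 3.3 2.9 1.2
  endloop
 endfacet
 facet normal -0.276 -0.577 -0.769
  outer loop
   vertex 2.3 2.1 1.1
   vertex 1.4 0.4 2.7
   vertex 1.6 3.5 0.3
  endloop
 endfacet
 facet normal 0.617 -0.033 0.786
  outer loop
   vertex 3.2 3.1 1.4
   vertex 0.4 3.1 3.6
   vertex 1.4 0.4 2.7
  endloop
 endfacet
 facet normal 0.766 -0.220 0.603
  outer loop
   vertex 3.2 3.1 1.4
   vertex 1.4 0.4 2.7
   vertex 3.3 2.9 1.2
  endloop
 endfacet
 facet normal 0.130 0.977 0.166
  outer loop
   vertex 3.2 3.1 1.4
   vertex 1.6 3.5 0.3
   vertex 0.4 3.1 3.6
  endloop
 endfacet
 facet normal 0.505 0.723 -0.471
  outer loop
   vertex 3.2 3.1 1.4
   vertex 3.3 2.9 1.2
   vertex 1.6 3.5 0.3
  endloop
 endfacet
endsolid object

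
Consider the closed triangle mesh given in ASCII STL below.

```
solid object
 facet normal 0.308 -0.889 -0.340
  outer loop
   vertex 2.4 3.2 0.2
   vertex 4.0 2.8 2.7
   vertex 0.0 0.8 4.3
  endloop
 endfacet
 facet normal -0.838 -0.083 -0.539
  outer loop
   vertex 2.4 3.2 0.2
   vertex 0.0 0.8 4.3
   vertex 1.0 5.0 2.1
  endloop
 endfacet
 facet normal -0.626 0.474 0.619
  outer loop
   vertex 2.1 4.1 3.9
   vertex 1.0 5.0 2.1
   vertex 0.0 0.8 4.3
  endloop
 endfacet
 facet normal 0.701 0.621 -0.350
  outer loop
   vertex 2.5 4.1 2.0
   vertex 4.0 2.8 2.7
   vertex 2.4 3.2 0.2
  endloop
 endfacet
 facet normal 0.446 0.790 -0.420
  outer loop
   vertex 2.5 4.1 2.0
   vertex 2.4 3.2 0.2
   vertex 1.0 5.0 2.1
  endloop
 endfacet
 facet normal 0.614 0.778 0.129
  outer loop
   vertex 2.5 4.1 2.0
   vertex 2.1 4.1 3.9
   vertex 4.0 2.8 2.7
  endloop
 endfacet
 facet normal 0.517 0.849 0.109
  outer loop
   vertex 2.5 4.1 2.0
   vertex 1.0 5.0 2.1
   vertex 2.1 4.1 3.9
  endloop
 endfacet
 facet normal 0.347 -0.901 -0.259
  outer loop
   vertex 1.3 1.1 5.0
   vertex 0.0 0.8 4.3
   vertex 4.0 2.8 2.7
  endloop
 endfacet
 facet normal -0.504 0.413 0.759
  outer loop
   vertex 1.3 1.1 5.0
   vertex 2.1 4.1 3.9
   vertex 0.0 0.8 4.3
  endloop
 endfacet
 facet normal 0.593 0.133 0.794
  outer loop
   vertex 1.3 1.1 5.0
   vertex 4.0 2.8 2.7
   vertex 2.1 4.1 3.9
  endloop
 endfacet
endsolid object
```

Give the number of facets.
10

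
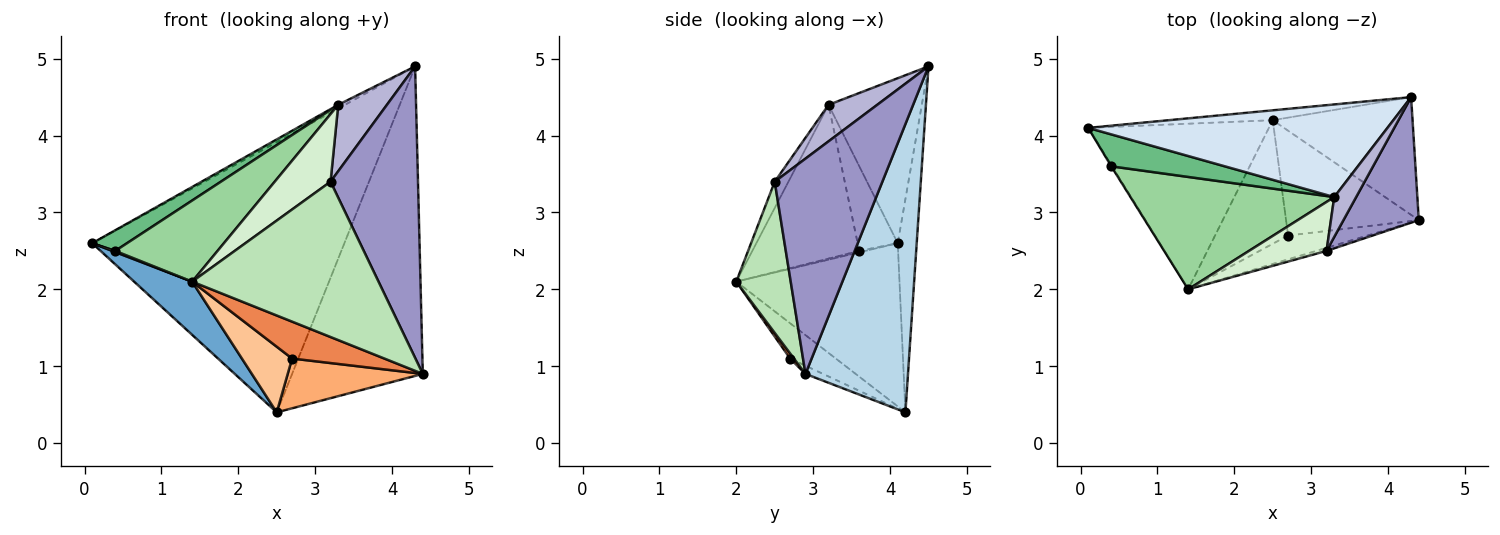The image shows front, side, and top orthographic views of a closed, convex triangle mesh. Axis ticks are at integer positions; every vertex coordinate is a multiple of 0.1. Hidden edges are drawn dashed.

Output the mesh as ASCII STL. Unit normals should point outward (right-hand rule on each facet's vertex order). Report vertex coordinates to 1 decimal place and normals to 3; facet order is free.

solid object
 facet normal -0.652 -0.232 -0.722
  outer loop
   vertex 2.5 4.2 0.4
   vertex 1.4 2.0 2.1
   vertex 0.1 4.1 2.6
  endloop
 endfacet
 facet normal -0.075 0.997 -0.036
  outer loop
   vertex 2.5 4.2 0.4
   vertex 0.1 4.1 2.6
   vertex 4.3 4.5 4.9
  endloop
 endfacet
 facet normal 0.591 0.754 -0.287
  outer loop
   vertex 2.5 4.2 0.4
   vertex 4.3 4.5 4.9
   vertex 4.4 2.9 0.9
  endloop
 endfacet
 facet normal -0.483 0.035 0.875
  outer loop
   vertex 3.3 3.2 4.4
   vertex 4.3 4.5 4.9
   vertex 0.1 4.1 2.6
  endloop
 endfacet
 facet normal 0.035 -0.840 -0.542
  outer loop
   vertex 2.7 2.7 1.1
   vertex 4.4 2.9 0.9
   vertex 1.4 2.0 2.1
  endloop
 endfacet
 facet normal -0.056 -0.428 -0.902
  outer loop
   vertex 2.7 2.7 1.1
   vertex 2.5 4.2 0.4
   vertex 4.4 2.9 0.9
  endloop
 endfacet
 facet normal -0.393 -0.431 -0.812
  outer loop
   vertex 2.7 2.7 1.1
   vertex 1.4 2.0 2.1
   vertex 2.5 4.2 0.4
  endloop
 endfacet
 facet normal -0.816 -0.408 -0.408
  outer loop
   vertex 0.4 3.6 2.5
   vertex 0.1 4.1 2.6
   vertex 1.4 2.0 2.1
  endloop
 endfacet
 facet normal -0.530 -0.460 0.712
  outer loop
   vertex 0.4 3.6 2.5
   vertex 3.3 3.2 4.4
   vertex 0.1 4.1 2.6
  endloop
 endfacet
 facet normal -0.522 -0.499 0.692
  outer loop
   vertex 0.4 3.6 2.5
   vertex 1.4 2.0 2.1
   vertex 3.3 3.2 4.4
  endloop
 endfacet
 facet normal 0.280 -0.960 -0.019
  outer loop
   vertex 3.2 2.5 3.4
   vertex 1.4 2.0 2.1
   vertex 4.4 2.9 0.9
  endloop
 endfacet
 facet normal -0.195 -0.794 0.575
  outer loop
   vertex 3.2 2.5 3.4
   vertex 3.3 3.2 4.4
   vertex 1.4 2.0 2.1
  endloop
 endfacet
 facet normal 0.749 -0.609 0.262
  outer loop
   vertex 3.2 2.5 3.4
   vertex 4.4 2.9 0.9
   vertex 4.3 4.5 4.9
  endloop
 endfacet
 facet normal 0.651 -0.651 0.391
  outer loop
   vertex 3.2 2.5 3.4
   vertex 4.3 4.5 4.9
   vertex 3.3 3.2 4.4
  endloop
 endfacet
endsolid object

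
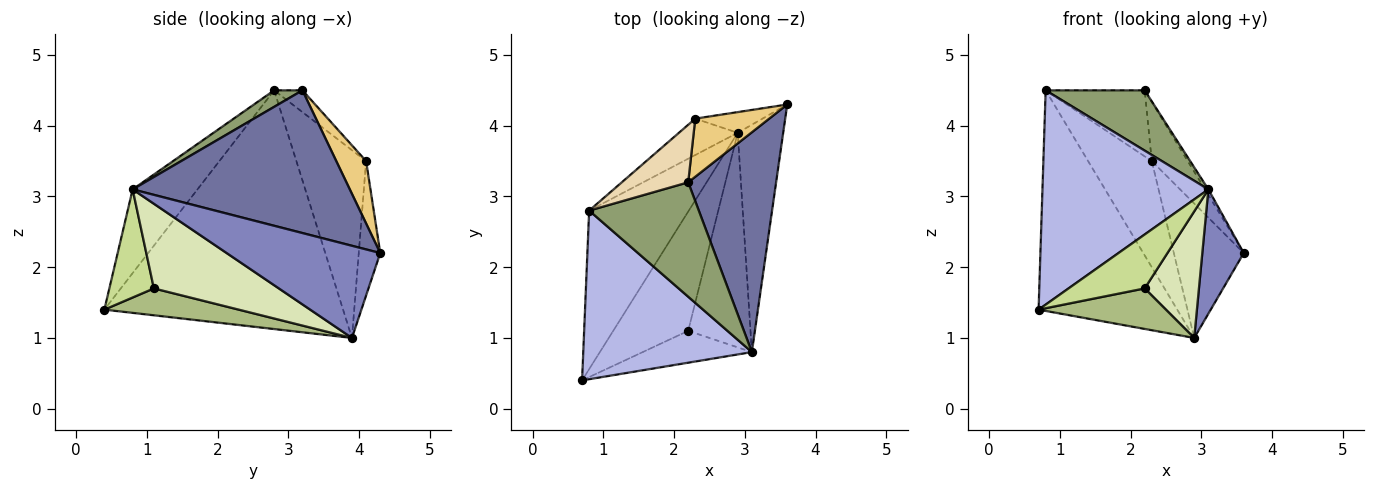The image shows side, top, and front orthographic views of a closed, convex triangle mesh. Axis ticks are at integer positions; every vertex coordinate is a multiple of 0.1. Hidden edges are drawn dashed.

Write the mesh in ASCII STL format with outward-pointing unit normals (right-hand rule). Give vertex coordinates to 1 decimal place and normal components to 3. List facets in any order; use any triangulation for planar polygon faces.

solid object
 facet normal 0.851 0.013 0.525
  outer loop
   vertex 3.1 0.8 3.1
   vertex 3.6 4.3 2.2
   vertex 2.2 3.2 4.5
  endloop
 endfacet
 facet normal 0.872 -0.235 -0.430
  outer loop
   vertex 3.1 0.8 3.1
   vertex 2.9 3.9 1.0
   vertex 3.6 4.3 2.2
  endloop
 endfacet
 facet normal -0.813 0.472 -0.340
  outer loop
   vertex 0.8 2.8 4.5
   vertex 2.9 3.9 1.0
   vertex 0.7 0.4 1.4
  endloop
 endfacet
 facet normal -0.293 -0.751 0.591
  outer loop
   vertex 0.8 2.8 4.5
   vertex 0.7 0.4 1.4
   vertex 3.1 0.8 3.1
  endloop
 endfacet
 facet normal 0.132 -0.462 0.877
  outer loop
   vertex 0.8 2.8 4.5
   vertex 3.1 0.8 3.1
   vertex 2.2 3.2 4.5
  endloop
 endfacet
 facet normal 0.321 -0.305 -0.897
  outer loop
   vertex 2.2 1.1 1.7
   vertex 0.7 0.4 1.4
   vertex 2.9 3.9 1.0
  endloop
 endfacet
 facet normal 0.450 -0.769 -0.454
  outer loop
   vertex 2.2 1.1 1.7
   vertex 3.1 0.8 3.1
   vertex 0.7 0.4 1.4
  endloop
 endfacet
 facet normal 0.760 -0.330 -0.559
  outer loop
   vertex 2.2 1.1 1.7
   vertex 2.9 3.9 1.0
   vertex 3.1 0.8 3.1
  endloop
 endfacet
 facet normal -0.291 0.946 -0.145
  outer loop
   vertex 2.3 4.1 3.5
   vertex 3.6 4.3 2.2
   vertex 2.9 3.9 1.0
  endloop
 endfacet
 facet normal -0.720 0.657 -0.225
  outer loop
   vertex 2.3 4.1 3.5
   vertex 2.9 3.9 1.0
   vertex 0.8 2.8 4.5
  endloop
 endfacet
 facet normal 0.509 0.614 0.603
  outer loop
   vertex 2.3 4.1 3.5
   vertex 2.2 3.2 4.5
   vertex 3.6 4.3 2.2
  endloop
 endfacet
 facet normal -0.211 0.737 0.642
  outer loop
   vertex 2.3 4.1 3.5
   vertex 0.8 2.8 4.5
   vertex 2.2 3.2 4.5
  endloop
 endfacet
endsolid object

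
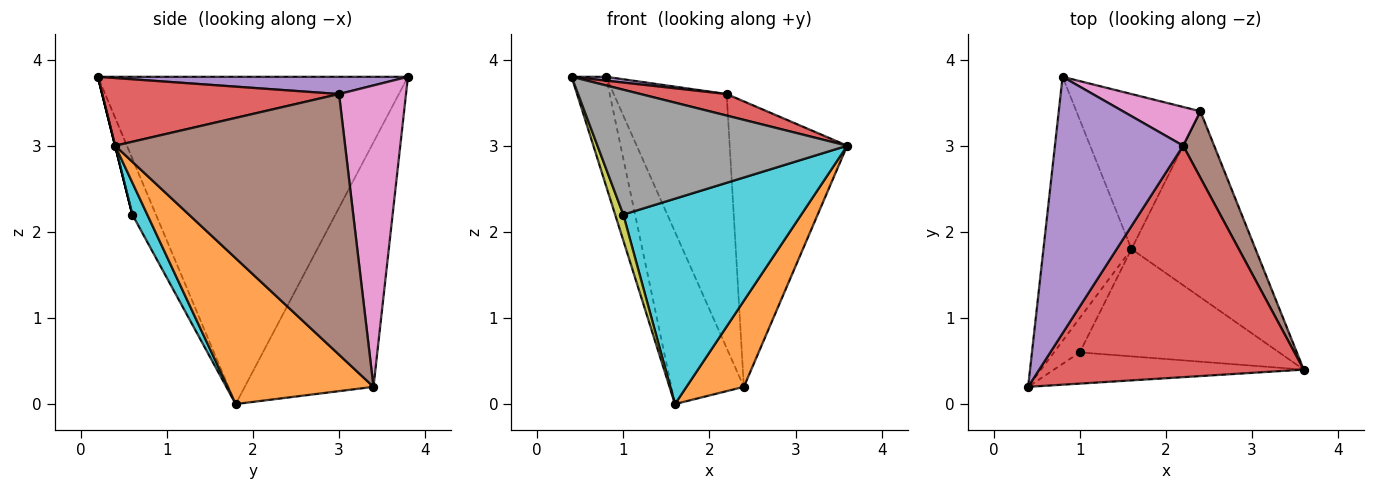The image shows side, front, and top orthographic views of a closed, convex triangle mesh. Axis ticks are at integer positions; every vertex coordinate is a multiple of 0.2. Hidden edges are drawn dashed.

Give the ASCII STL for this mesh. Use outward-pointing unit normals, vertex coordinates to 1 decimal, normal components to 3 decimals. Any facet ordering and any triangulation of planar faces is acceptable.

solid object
 facet normal -0.960 0.107 -0.258
  outer loop
   vertex 1.6 1.8 0.0
   vertex 0.4 0.2 3.8
   vertex 0.8 3.8 3.8
  endloop
 endfacet
 facet normal 0.730 -0.287 -0.621
  outer loop
   vertex 2.4 3.4 0.2
   vertex 3.6 0.4 3.0
   vertex 1.6 1.8 0.0
  endloop
 endfacet
 facet normal -0.797 0.449 -0.404
  outer loop
   vertex 2.4 3.4 0.2
   vertex 1.6 1.8 0.0
   vertex 0.8 3.8 3.8
  endloop
 endfacet
 facet normal 0.247 -0.090 0.965
  outer loop
   vertex 2.2 3.0 3.6
   vertex 0.4 0.2 3.8
   vertex 3.6 0.4 3.0
  endloop
 endfacet
 facet normal 0.133 -0.015 0.991
  outer loop
   vertex 2.2 3.0 3.6
   vertex 0.8 3.8 3.8
   vertex 0.4 0.2 3.8
  endloop
 endfacet
 facet normal 0.886 0.453 0.105
  outer loop
   vertex 2.2 3.0 3.6
   vertex 3.6 0.4 3.0
   vertex 2.4 3.4 0.2
  endloop
 endfacet
 facet normal 0.506 0.853 0.130
  outer loop
   vertex 2.2 3.0 3.6
   vertex 2.4 3.4 0.2
   vertex 0.8 3.8 3.8
  endloop
 endfacet
 facet normal 0.000 -0.970 -0.243
  outer loop
   vertex 1.0 0.6 2.2
   vertex 3.6 0.4 3.0
   vertex 0.4 0.2 3.8
  endloop
 endfacet
 facet normal -0.866 -0.300 -0.400
  outer loop
   vertex 1.0 0.6 2.2
   vertex 0.4 0.2 3.8
   vertex 1.6 1.8 0.0
  endloop
 endfacet
 facet normal 0.074 -0.884 -0.462
  outer loop
   vertex 1.0 0.6 2.2
   vertex 1.6 1.8 0.0
   vertex 3.6 0.4 3.0
  endloop
 endfacet
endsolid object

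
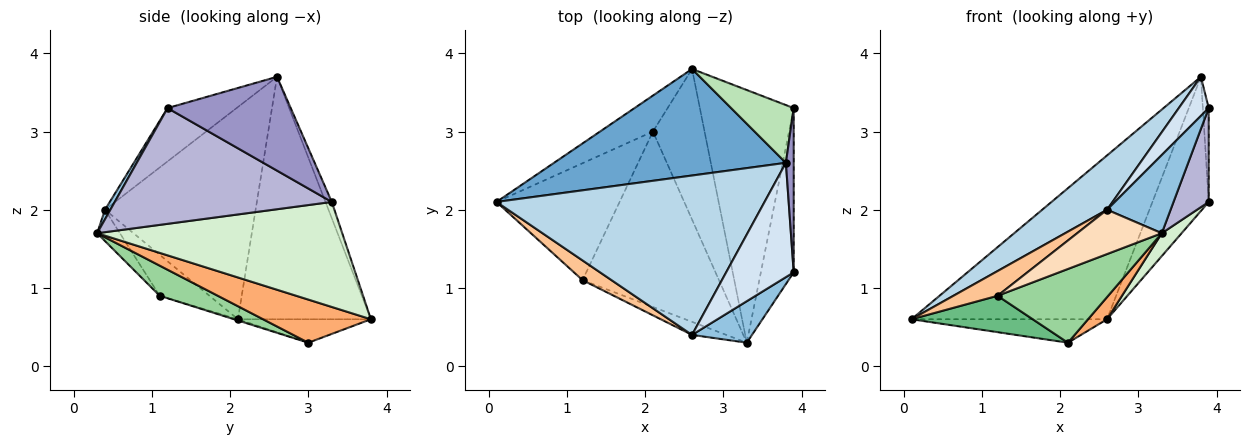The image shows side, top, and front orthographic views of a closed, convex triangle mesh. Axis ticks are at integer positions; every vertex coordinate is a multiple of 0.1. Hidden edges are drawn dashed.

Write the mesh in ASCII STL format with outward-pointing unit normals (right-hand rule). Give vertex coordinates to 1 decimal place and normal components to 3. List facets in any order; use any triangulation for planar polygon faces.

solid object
 facet normal -0.495 0.728 0.474
  outer loop
   vertex 3.8 2.6 3.7
   vertex 2.6 3.8 0.6
   vertex 0.1 2.1 0.6
  endloop
 endfacet
 facet normal 0.075 -0.881 0.468
  outer loop
   vertex 2.6 0.4 2.0
   vertex 3.3 0.3 1.7
   vertex 3.9 1.2 3.3
  endloop
 endfacet
 facet normal -0.600 -0.258 0.757
  outer loop
   vertex 2.6 0.4 2.0
   vertex 3.8 2.6 3.7
   vertex 0.1 2.1 0.6
  endloop
 endfacet
 facet normal -0.598 -0.259 0.758
  outer loop
   vertex 2.6 0.4 2.0
   vertex 3.9 1.2 3.3
   vertex 3.8 2.6 3.7
  endloop
 endfacet
 facet normal -0.348 0.512 -0.785
  outer loop
   vertex 2.1 3.0 0.3
   vertex 0.1 2.1 0.6
   vertex 2.6 3.8 0.6
  endloop
 endfacet
 facet normal 0.637 -0.112 -0.763
  outer loop
   vertex 2.1 3.0 0.3
   vertex 2.6 3.8 0.6
   vertex 3.3 0.3 1.7
  endloop
 endfacet
 facet normal -0.661 -0.587 0.468
  outer loop
   vertex 1.2 1.1 0.9
   vertex 2.6 0.4 2.0
   vertex 0.1 2.1 0.6
  endloop
 endfacet
 facet normal -0.250 -0.929 -0.273
  outer loop
   vertex 1.2 1.1 0.9
   vertex 3.3 0.3 1.7
   vertex 2.6 0.4 2.0
  endloop
 endfacet
 facet normal -0.010 -0.297 -0.955
  outer loop
   vertex 1.2 1.1 0.9
   vertex 0.1 2.1 0.6
   vertex 2.1 3.0 0.3
  endloop
 endfacet
 facet normal 0.199 -0.380 -0.903
  outer loop
   vertex 1.2 1.1 0.9
   vertex 2.1 3.0 0.3
   vertex 3.3 0.3 1.7
  endloop
 endfacet
 facet normal -0.102 0.914 0.393
  outer loop
   vertex 3.9 3.3 2.1
   vertex 2.6 3.8 0.6
   vertex 3.8 2.6 3.7
  endloop
 endfacet
 facet normal 0.744 -0.060 -0.665
  outer loop
   vertex 3.9 3.3 2.1
   vertex 3.3 0.3 1.7
   vertex 2.6 3.8 0.6
  endloop
 endfacet
 facet normal 0.995 0.047 0.083
  outer loop
   vertex 3.9 3.3 2.1
   vertex 3.8 2.6 3.7
   vertex 3.9 1.2 3.3
  endloop
 endfacet
 facet normal 0.951 -0.154 -0.270
  outer loop
   vertex 3.9 3.3 2.1
   vertex 3.9 1.2 3.3
   vertex 3.3 0.3 1.7
  endloop
 endfacet
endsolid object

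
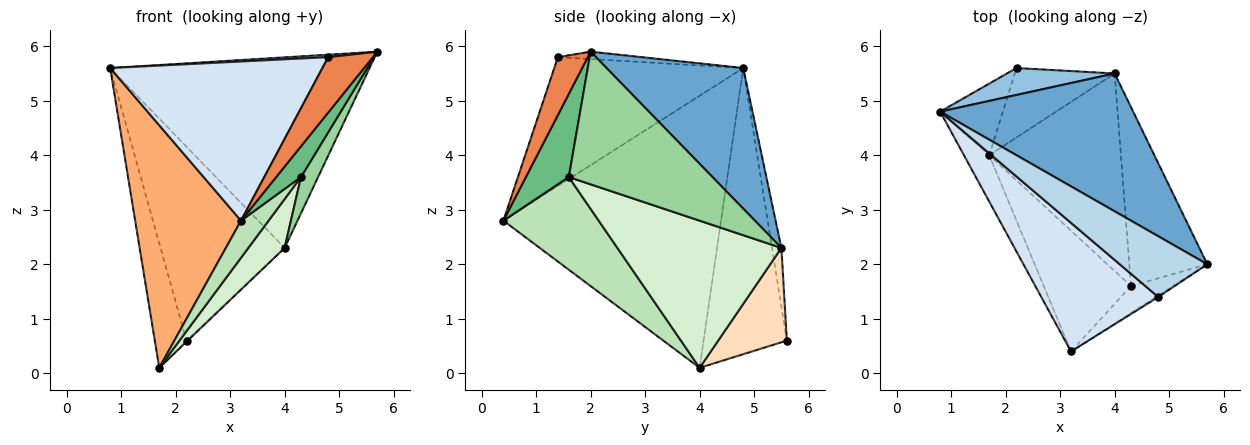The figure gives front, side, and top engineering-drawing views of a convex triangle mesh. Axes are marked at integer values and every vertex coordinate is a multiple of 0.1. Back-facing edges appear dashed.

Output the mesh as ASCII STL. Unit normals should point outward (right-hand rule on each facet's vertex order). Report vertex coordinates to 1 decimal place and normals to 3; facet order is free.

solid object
 facet normal 0.393 0.745 0.539
  outer loop
   vertex 4.0 5.5 2.3
   vertex 0.8 4.8 5.6
   vertex 5.7 2.0 5.9
  endloop
 endfacet
 facet normal -0.075 0.988 0.137
  outer loop
   vertex 4.0 5.5 2.3
   vertex 2.2 5.6 0.6
   vertex 0.8 4.8 5.6
  endloop
 endfacet
 facet normal -0.084 -0.040 0.996
  outer loop
   vertex 4.8 1.4 5.8
   vertex 5.7 2.0 5.9
   vertex 0.8 4.8 5.6
  endloop
 endfacet
 facet normal -0.569 -0.639 0.517
  outer loop
   vertex 4.8 1.4 5.8
   vertex 0.8 4.8 5.6
   vertex 3.2 0.4 2.8
  endloop
 endfacet
 facet normal 0.556 -0.831 -0.020
  outer loop
   vertex 4.8 1.4 5.8
   vertex 3.2 0.4 2.8
   vertex 5.7 2.0 5.9
  endloop
 endfacet
 facet normal -0.896 -0.436 -0.083
  outer loop
   vertex 1.7 4.0 0.1
   vertex 3.2 0.4 2.8
   vertex 0.8 4.8 5.6
  endloop
 endfacet
 facet normal -0.916 0.349 -0.201
  outer loop
   vertex 1.7 4.0 0.1
   vertex 0.8 4.8 5.6
   vertex 2.2 5.6 0.6
  endloop
 endfacet
 facet normal 0.687 0.012 -0.727
  outer loop
   vertex 1.7 4.0 0.1
   vertex 2.2 5.6 0.6
   vertex 4.0 5.5 2.3
  endloop
 endfacet
 facet normal 0.793 -0.458 -0.403
  outer loop
   vertex 4.3 1.6 3.6
   vertex 5.7 2.0 5.9
   vertex 3.2 0.4 2.8
  endloop
 endfacet
 facet normal 0.858 -0.102 -0.504
  outer loop
   vertex 4.3 1.6 3.6
   vertex 4.0 5.5 2.3
   vertex 5.7 2.0 5.9
  endloop
 endfacet
 facet normal 0.713 -0.206 -0.671
  outer loop
   vertex 4.3 1.6 3.6
   vertex 3.2 0.4 2.8
   vertex 1.7 4.0 0.1
  endloop
 endfacet
 facet normal 0.735 -0.163 -0.658
  outer loop
   vertex 4.3 1.6 3.6
   vertex 1.7 4.0 0.1
   vertex 4.0 5.5 2.3
  endloop
 endfacet
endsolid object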